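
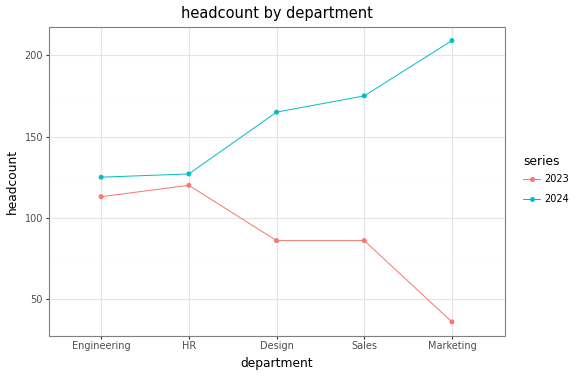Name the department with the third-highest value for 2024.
Design

Top 4 for 2024: Marketing ≈ 200, Sales ≈ 180, Design ≈ 160, HR ≈ 120.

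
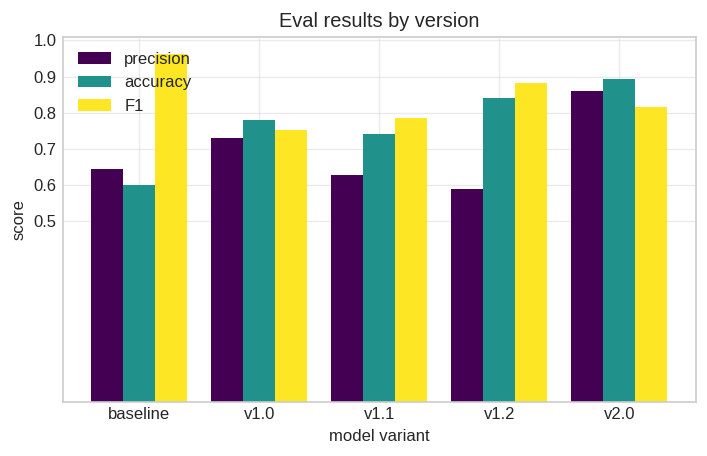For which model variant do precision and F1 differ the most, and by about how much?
baseline: precision ≈ 0.6, F1 ≈ 1.0 → gap ≈ 0.4. Next-largest (v1.2) is only ≈ 0.3.

baseline, ≈ 0.4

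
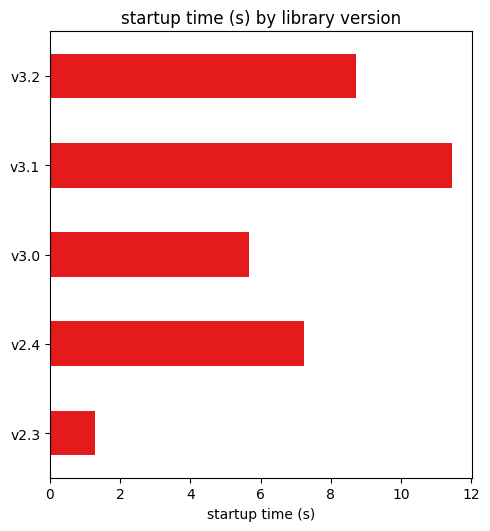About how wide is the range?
Max v3.1 ≈ 11, min v2.3 ≈ 1; range ≈ 10.

≈ 10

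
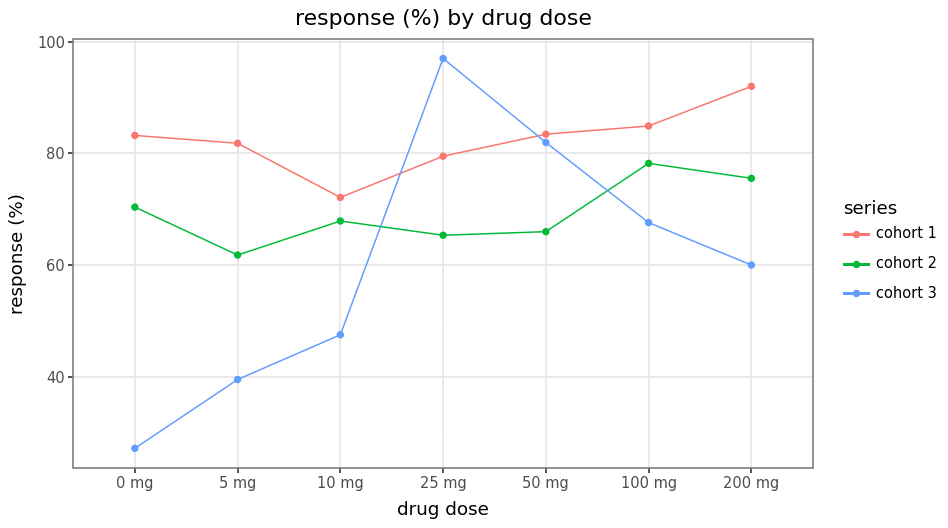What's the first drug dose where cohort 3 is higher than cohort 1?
25 mg

10 mg: cohort 3 ≈ 50 vs cohort 1 ≈ 70 (not yet); 25 mg: cohort 3 ≈ 100 vs cohort 1 ≈ 80 (first crossover).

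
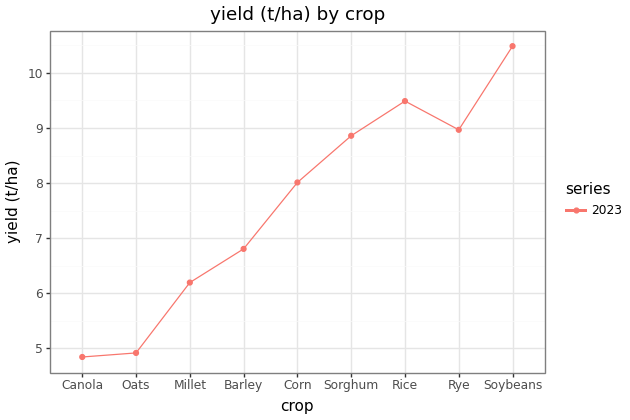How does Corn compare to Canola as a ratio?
≈ 1.6×

Corn ≈ 8.0, Canola ≈ 5.0; 8.0/5.0 ≈ 1.6.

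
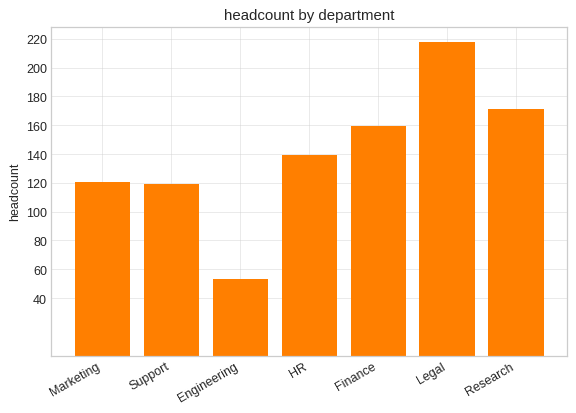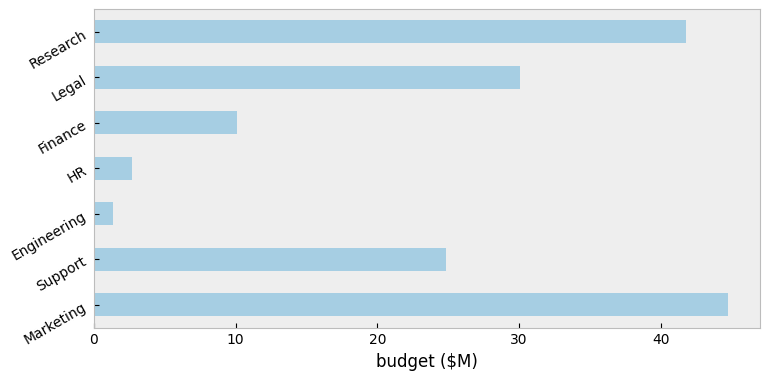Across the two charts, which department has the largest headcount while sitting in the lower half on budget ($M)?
Finance

Chart 2 median budget ($M) ≈ 25; below-median departments: Engineering, HR, Finance. Among those, Finance has the highest headcount (≈ 160).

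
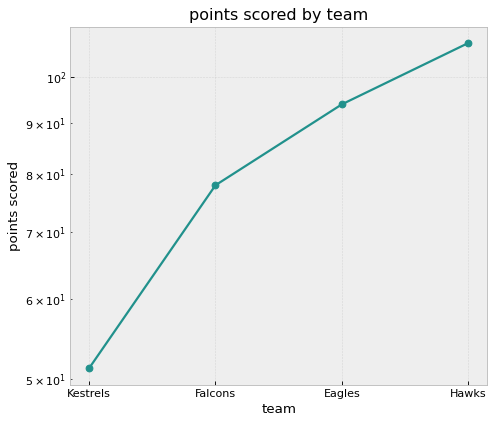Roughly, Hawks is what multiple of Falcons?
≈ 1.38×

Hawks ≈ 110, Falcons ≈ 80; 110/80 ≈ 1.38.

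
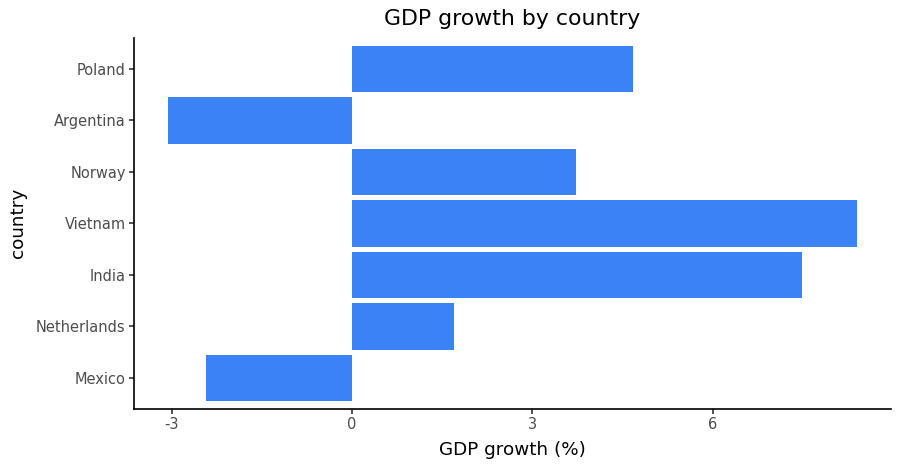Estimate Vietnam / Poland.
≈ 1.6×

Vietnam ≈ 8, Poland ≈ 5; 8/5 ≈ 1.6.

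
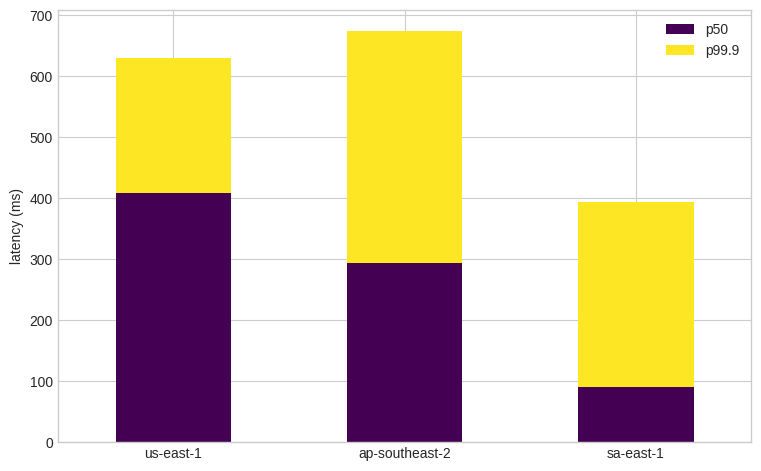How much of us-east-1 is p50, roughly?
≈ 400

p50 top ≈ 400, bottom ≈ 0; segment ≈ 400.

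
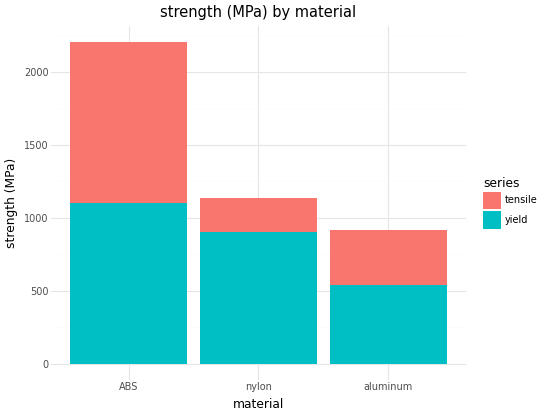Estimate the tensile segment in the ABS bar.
≈ 1000

tensile top ≈ 2200, bottom ≈ 1200; segment ≈ 1000.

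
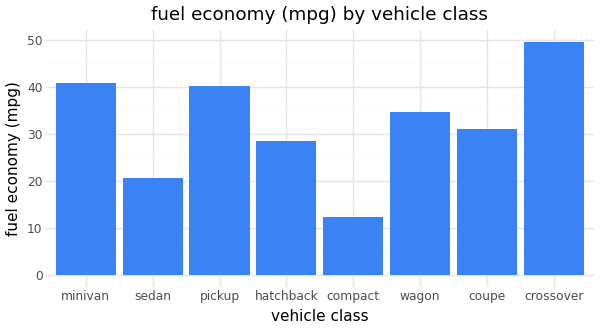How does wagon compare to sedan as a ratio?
≈ 1.75×

wagon ≈ 35, sedan ≈ 20; 35/20 ≈ 1.75.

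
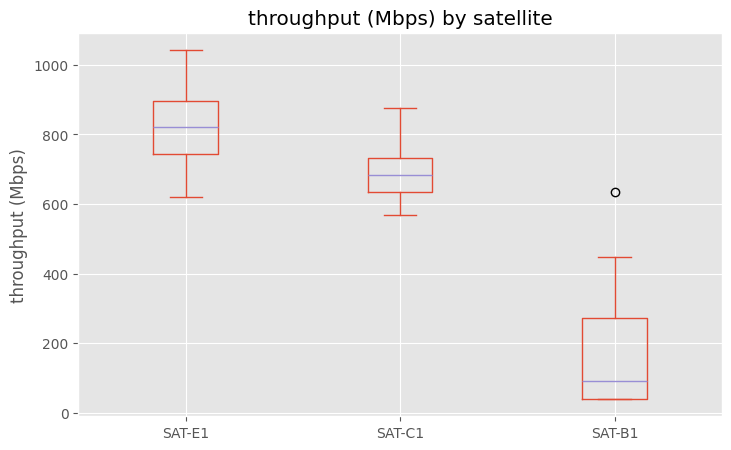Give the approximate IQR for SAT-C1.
Q3 ≈ 700, Q1 ≈ 600; IQR ≈ 100.

≈ 100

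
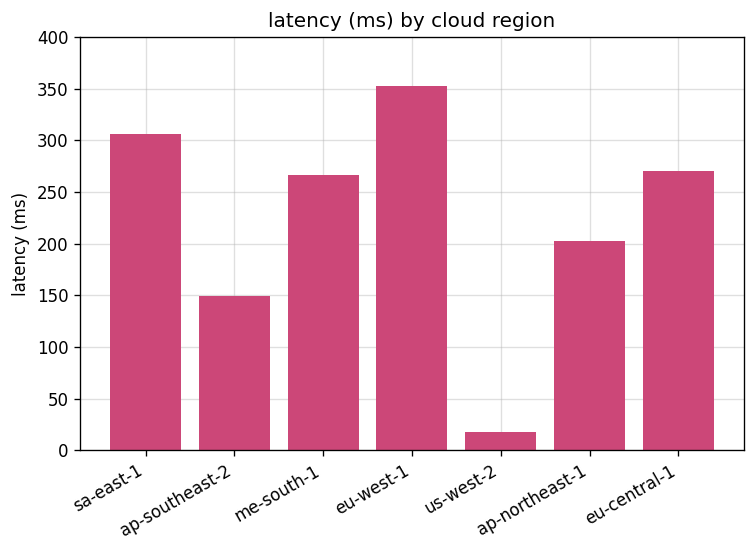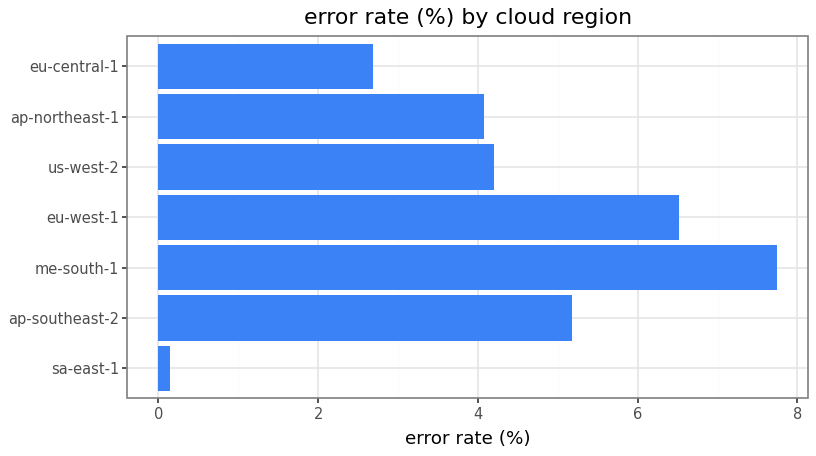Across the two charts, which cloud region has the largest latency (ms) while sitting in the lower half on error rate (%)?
Chart 2 median error rate (%) ≈ 4; below-median cloud regions: sa-east-1, ap-northeast-1, eu-central-1. Among those, sa-east-1 has the highest latency (ms) (≈ 300).

sa-east-1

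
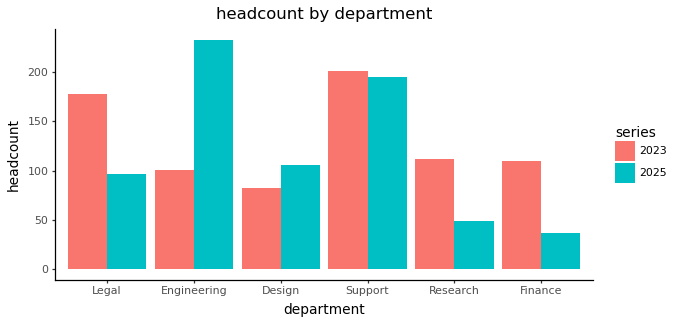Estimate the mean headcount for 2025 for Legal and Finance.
≈ 70

(100 + 40) / 2 ≈ 70.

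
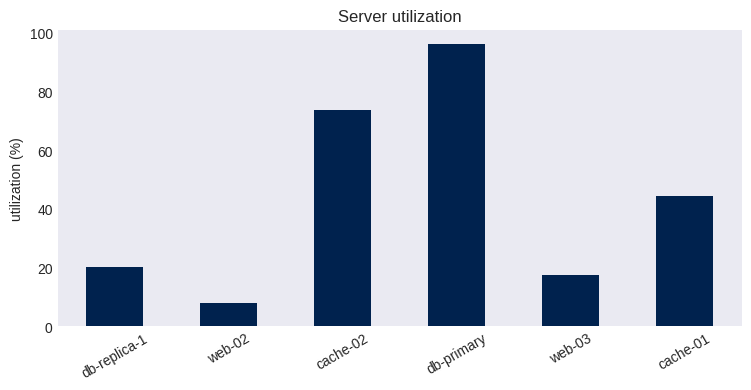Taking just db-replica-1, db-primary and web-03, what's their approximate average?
≈ 47

(20 + 100 + 20) / 3 ≈ 47.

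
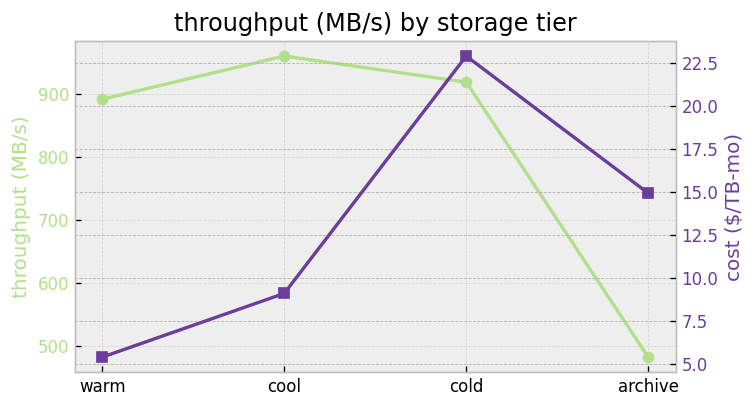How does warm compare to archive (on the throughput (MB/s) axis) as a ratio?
warm ≈ 900, archive ≈ 500; 900/500 ≈ 1.8.

≈ 1.8×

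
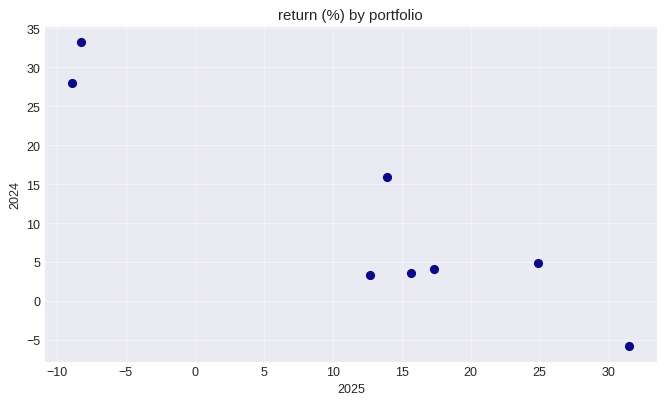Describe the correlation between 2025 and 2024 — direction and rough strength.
negative, strong

Points are negatively correlated; strong (|r| ≈ 0.9).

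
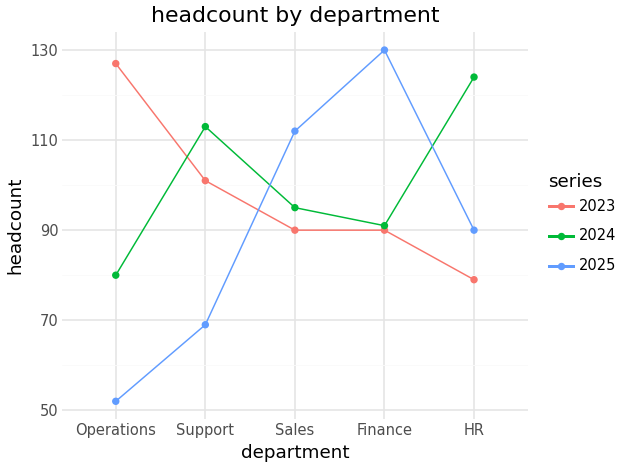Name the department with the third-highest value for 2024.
Sales

Top 4 for 2024: HR ≈ 120, Support ≈ 110, Sales ≈ 100, Finance ≈ 90.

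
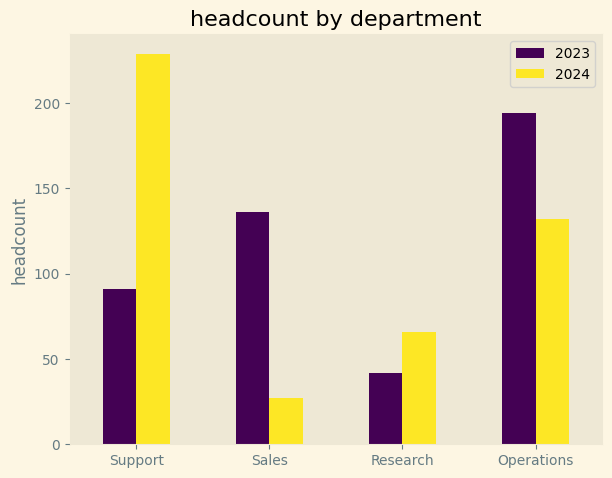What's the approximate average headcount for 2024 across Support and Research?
≈ 140

(220 + 60) / 2 ≈ 140.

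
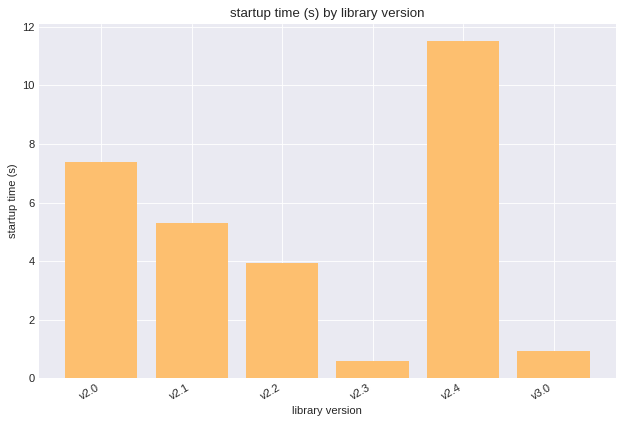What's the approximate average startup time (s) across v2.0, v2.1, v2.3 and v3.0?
(7 + 5 + 1 + 1) / 4 ≈ 4.

≈ 4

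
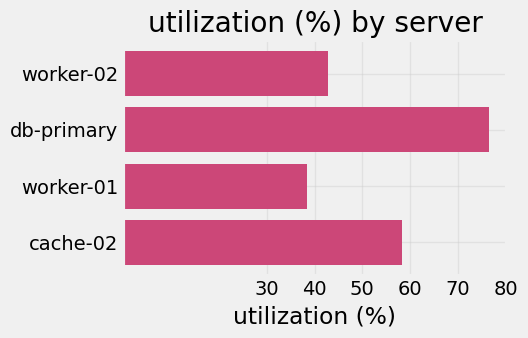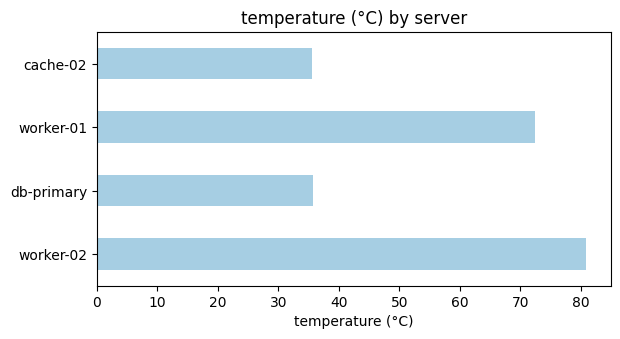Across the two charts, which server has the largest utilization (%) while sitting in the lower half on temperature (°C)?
db-primary

Chart 2 median temperature (°C) ≈ 50; below-median servers: db-primary, cache-02. Among those, db-primary has the highest utilization (%) (≈ 80).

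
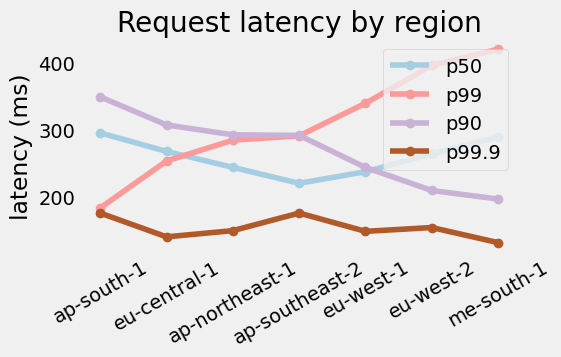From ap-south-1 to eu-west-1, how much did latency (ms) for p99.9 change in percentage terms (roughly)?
≈ -14.3%

ap-south-1 ≈ 175, eu-west-1 ≈ 150; (150 − 175) / 175 ≈ -14.3%.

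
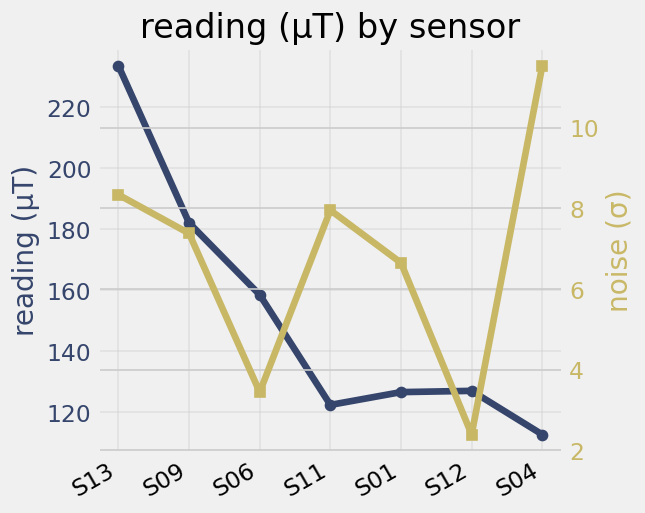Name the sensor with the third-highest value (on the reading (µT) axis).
Top 4 (on the reading (µT) axis): S13 ≈ 240, S09 ≈ 180, S06 ≈ 160, S12 ≈ 120.

S06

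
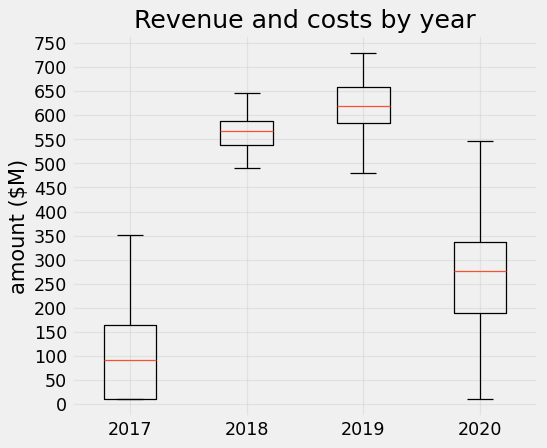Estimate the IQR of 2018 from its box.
≈ 50

Q3 ≈ 600, Q1 ≈ 550; IQR ≈ 50.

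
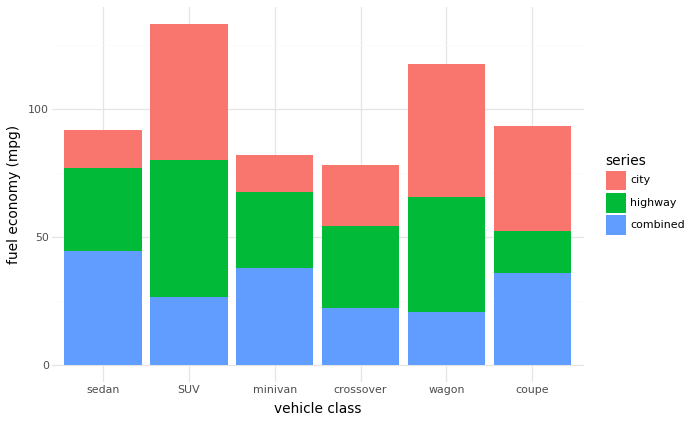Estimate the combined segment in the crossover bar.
combined top ≈ 20, bottom ≈ 0; segment ≈ 20.

≈ 20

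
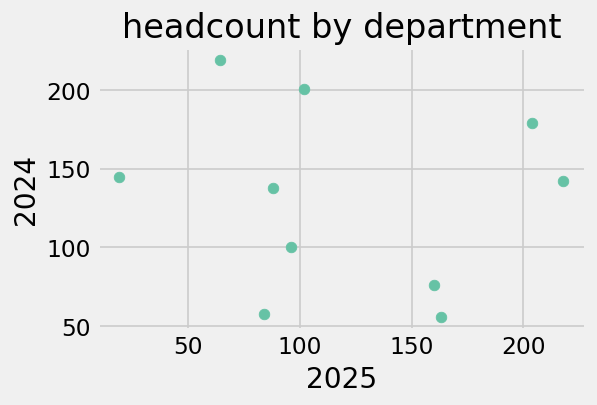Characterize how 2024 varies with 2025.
no clear correlation

Points are roughly uncorrelated; weak (|r| ≈ 0.1).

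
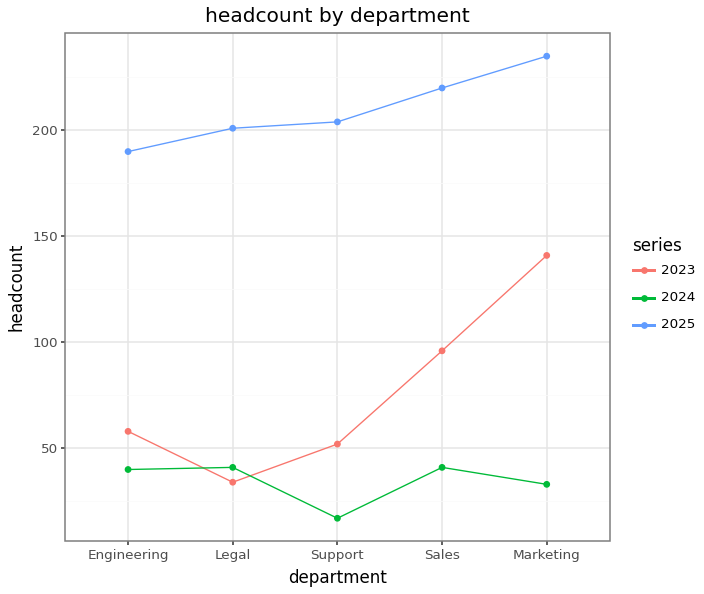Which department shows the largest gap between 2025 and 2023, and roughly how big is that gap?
Legal: 2025 ≈ 200, 2023 ≈ 40 → gap ≈ 160. Next-largest (Support) is only ≈ 140.

Legal, ≈ 160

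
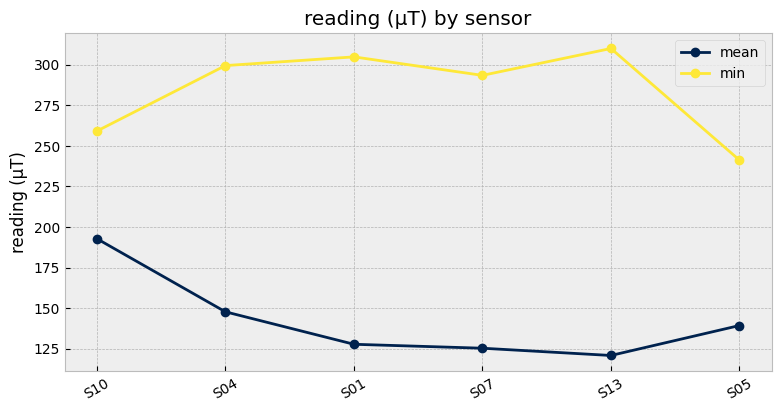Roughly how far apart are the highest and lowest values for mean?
Max S10 ≈ 200, min S13 ≈ 120; range ≈ 80.

≈ 80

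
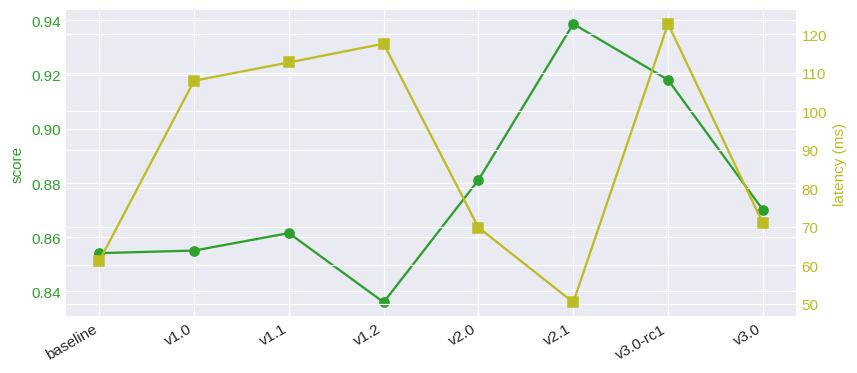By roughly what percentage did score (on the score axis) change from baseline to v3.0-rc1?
≈ +8.2%

baseline ≈ 0.85, v3.0-rc1 ≈ 0.92; (0.92 − 0.85) / 0.85 ≈ +8.2%.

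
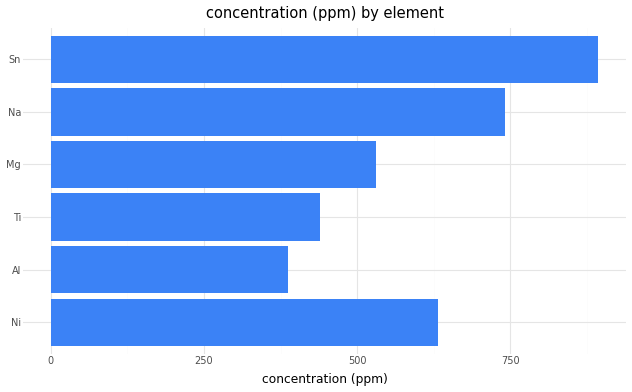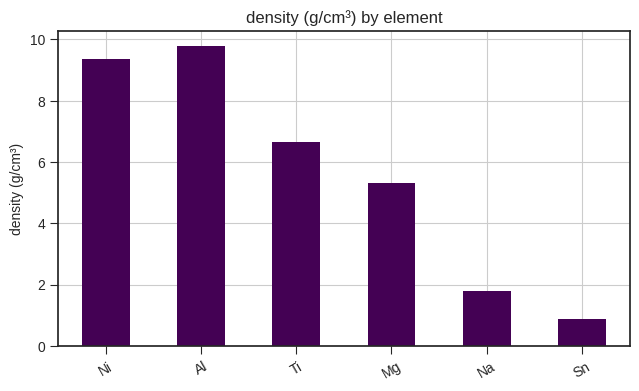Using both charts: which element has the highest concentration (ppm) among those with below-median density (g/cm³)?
Sn

Chart 2 median density (g/cm³) ≈ 6; below-median elements: Mg, Na, Sn. Among those, Sn has the highest concentration (ppm) (≈ 900).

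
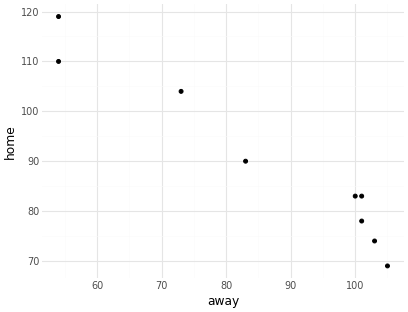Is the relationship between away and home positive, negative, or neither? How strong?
negative, strong

Points are negatively correlated; strong (|r| ≈ 1.0).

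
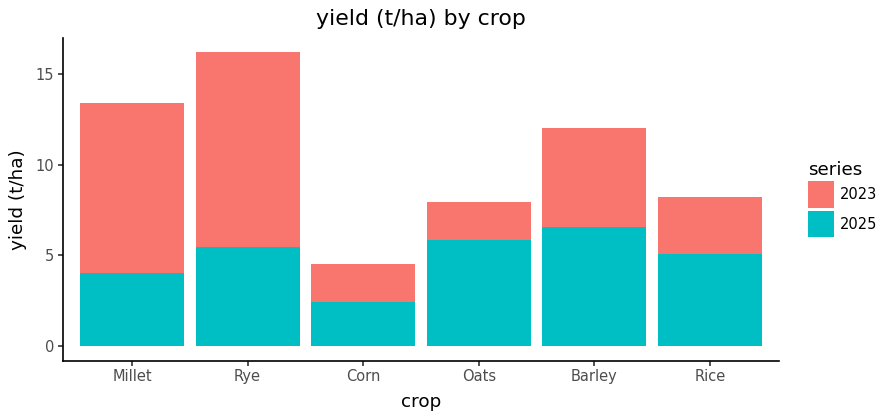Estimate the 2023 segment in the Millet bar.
2023 top ≈ 14, bottom ≈ 4; segment ≈ 10.

≈ 10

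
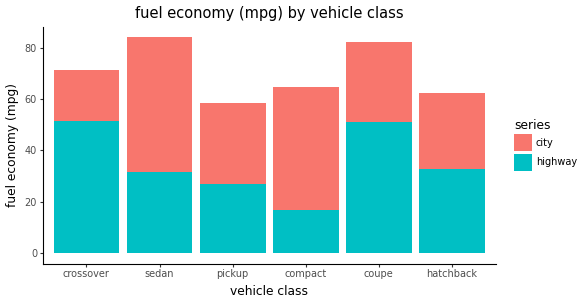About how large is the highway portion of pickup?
≈ 30

highway top ≈ 30, bottom ≈ 0; segment ≈ 30.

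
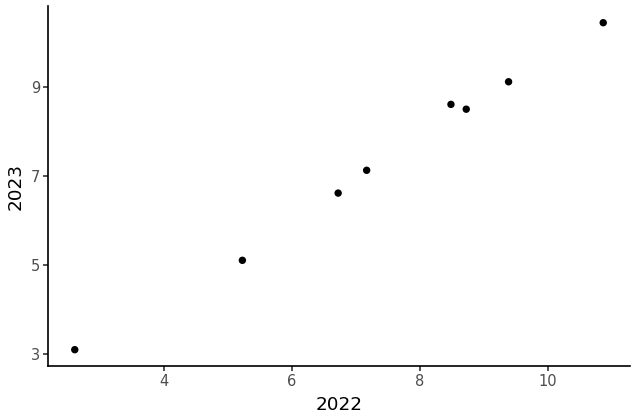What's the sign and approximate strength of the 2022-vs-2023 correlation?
Points are positively correlated; strong (|r| ≈ 1.0).

positive, strong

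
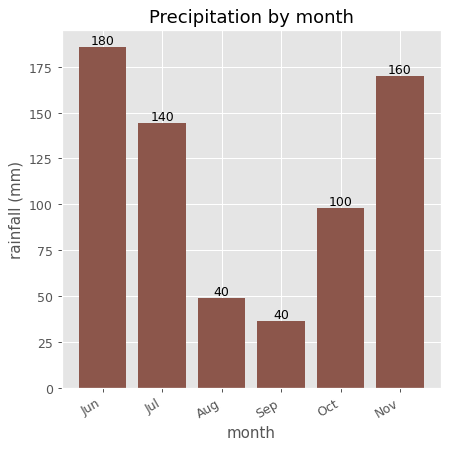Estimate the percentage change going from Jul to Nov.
Jul ≈ 140, Nov ≈ 160; (160 − 140) / 140 ≈ +14.3%.

≈ +14.3%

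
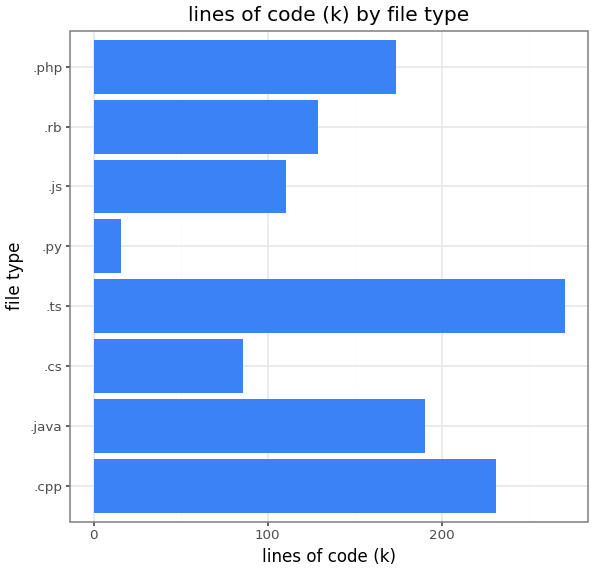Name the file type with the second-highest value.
Top 3: .ts ≈ 275, .cpp ≈ 225, .java ≈ 200.

.cpp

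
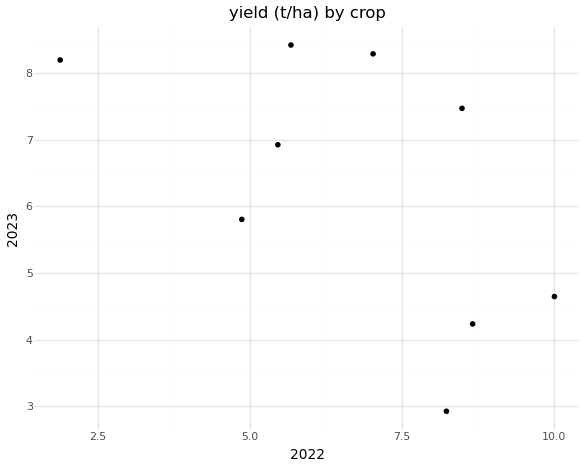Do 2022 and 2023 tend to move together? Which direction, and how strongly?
negative, moderate

Points are negatively correlated; moderate (|r| ≈ 0.6).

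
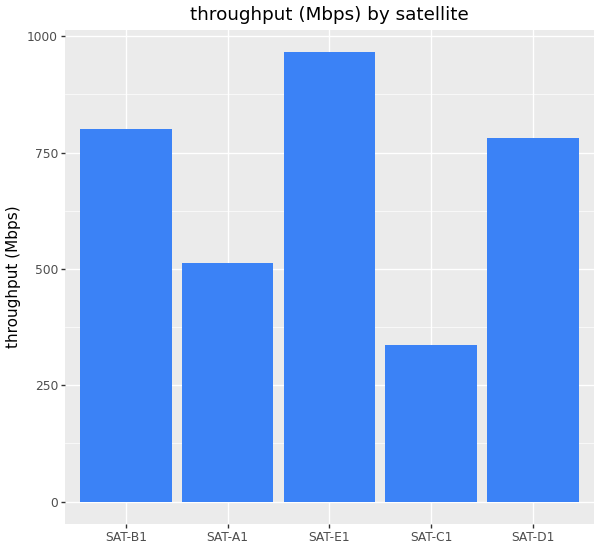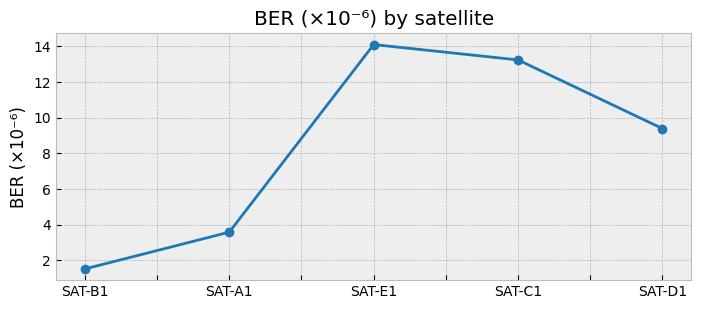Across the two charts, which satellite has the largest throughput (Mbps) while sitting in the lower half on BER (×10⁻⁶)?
Chart 2 median BER (×10⁻⁶) ≈ 10; below-median satellites: SAT-B1, SAT-A1. Among those, SAT-B1 has the highest throughput (Mbps) (≈ 800).

SAT-B1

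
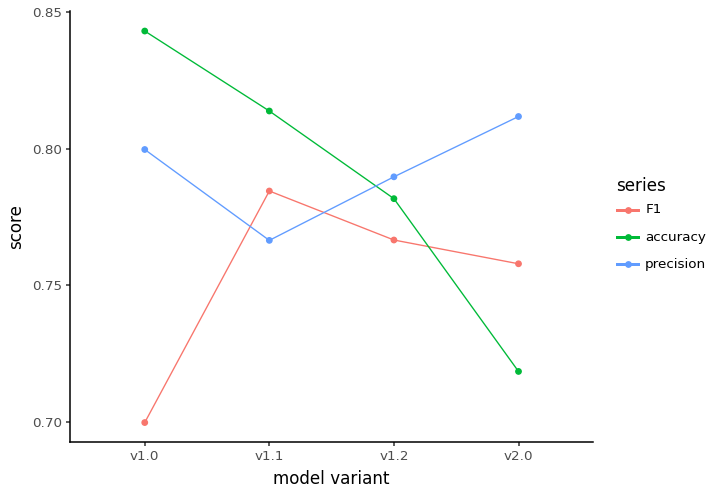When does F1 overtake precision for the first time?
v1.1

v1.0: F1 ≈ 0.70 vs precision ≈ 0.80 (not yet); v1.1: F1 ≈ 0.78 vs precision ≈ 0.76 (first crossover).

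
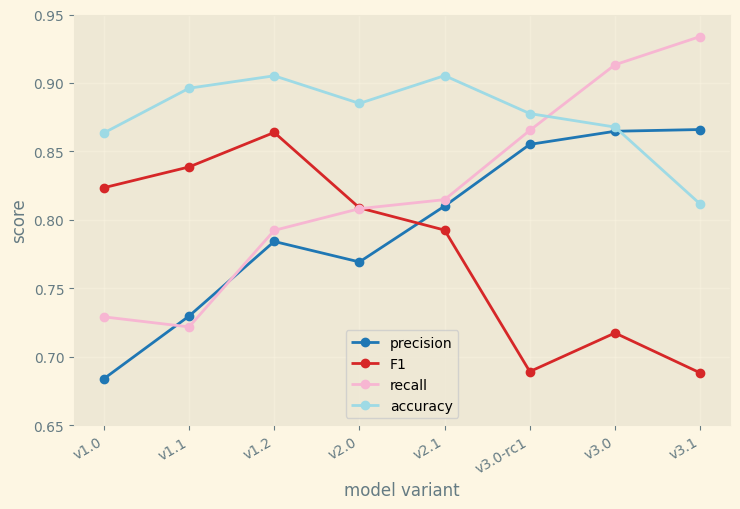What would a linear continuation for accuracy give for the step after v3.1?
Last three: 0.90, 0.85, 0.80 → slope ≈ -0.05/step → next ≈ 0.75.

≈ 0.75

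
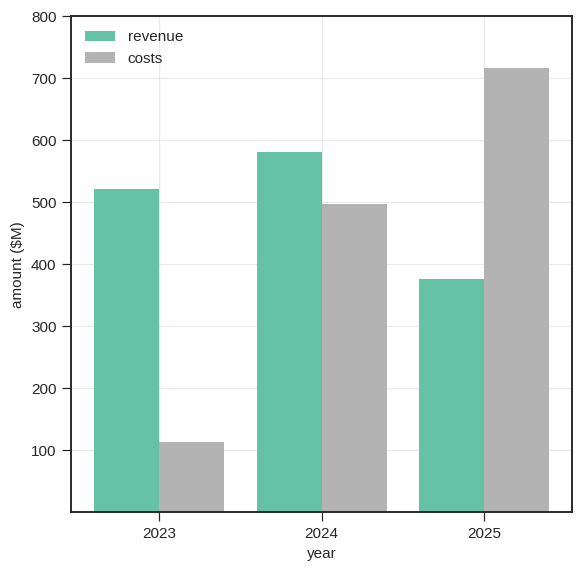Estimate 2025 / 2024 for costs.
≈ 1.4×

2025 ≈ 700, 2024 ≈ 500; 700/500 ≈ 1.4.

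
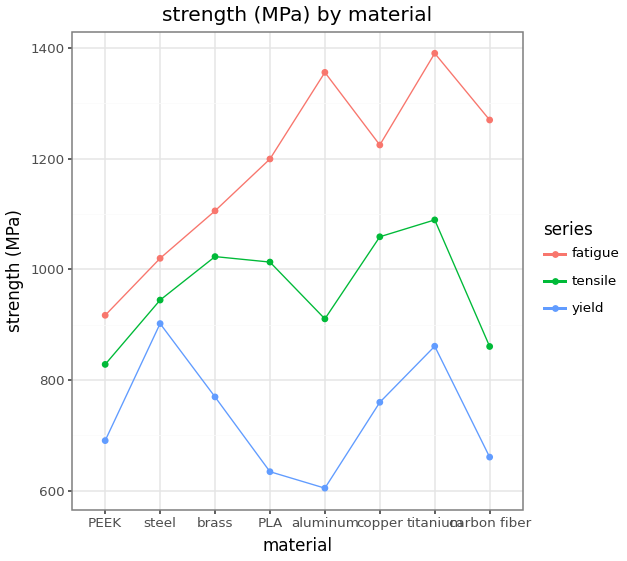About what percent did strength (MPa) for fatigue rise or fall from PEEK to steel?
PEEK ≈ 900, steel ≈ 1000; (1000 − 900) / 900 ≈ +11.1%.

≈ +11.1%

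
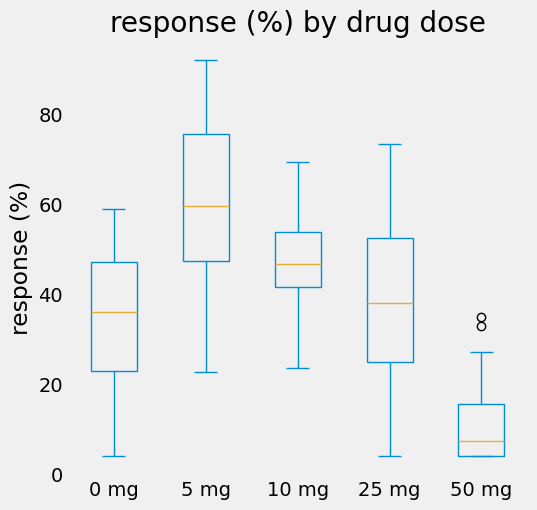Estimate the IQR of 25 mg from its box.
≈ 30

Q3 ≈ 55, Q1 ≈ 25; IQR ≈ 30.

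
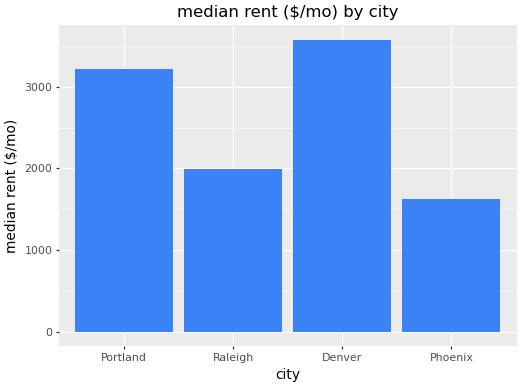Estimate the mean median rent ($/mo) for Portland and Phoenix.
(3000 + 1500) / 2 ≈ 2250.

≈ 2250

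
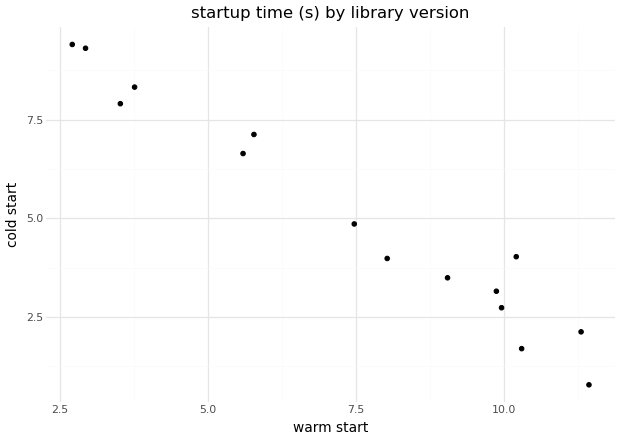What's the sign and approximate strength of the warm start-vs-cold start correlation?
Points are negatively correlated; strong (|r| ≈ 1.0).

negative, strong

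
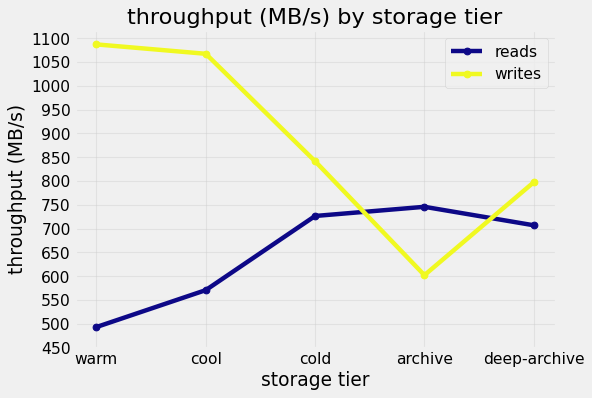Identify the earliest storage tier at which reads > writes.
archive

cold: reads ≈ 750 vs writes ≈ 850 (not yet); archive: reads ≈ 750 vs writes ≈ 600 (first crossover).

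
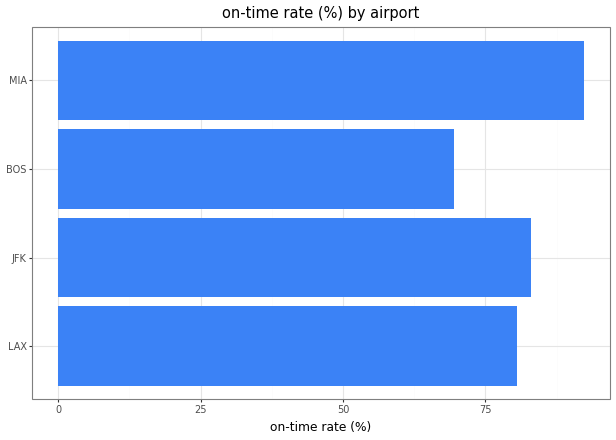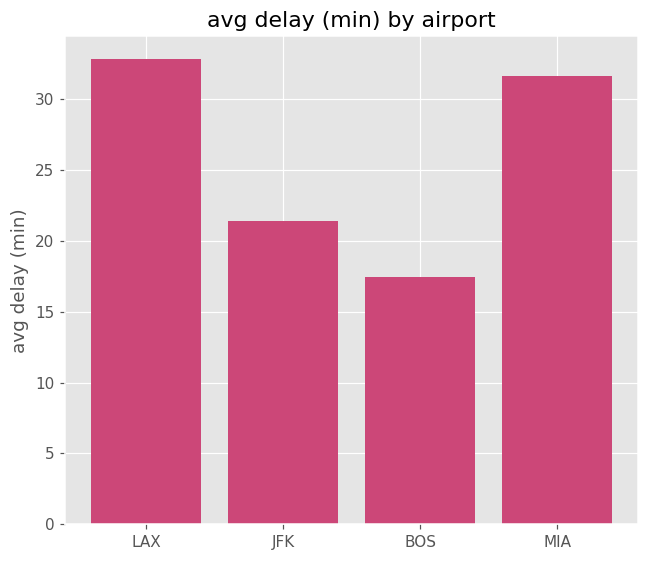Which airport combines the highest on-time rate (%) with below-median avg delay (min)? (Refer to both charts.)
Chart 2 median avg delay (min) ≈ 25; below-median airports: JFK, BOS. Among those, JFK has the highest on-time rate (%) (≈ 80).

JFK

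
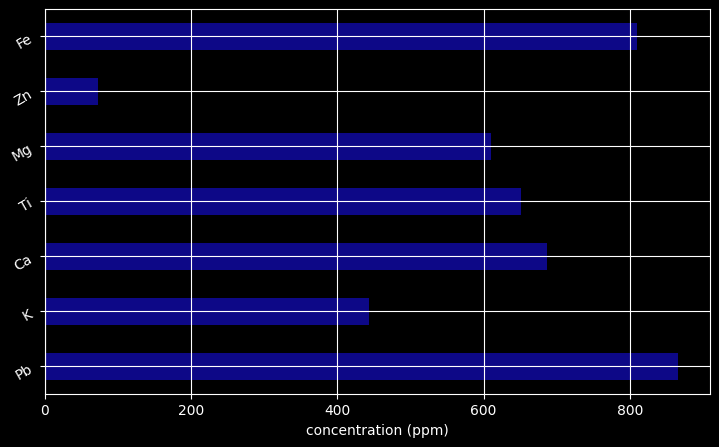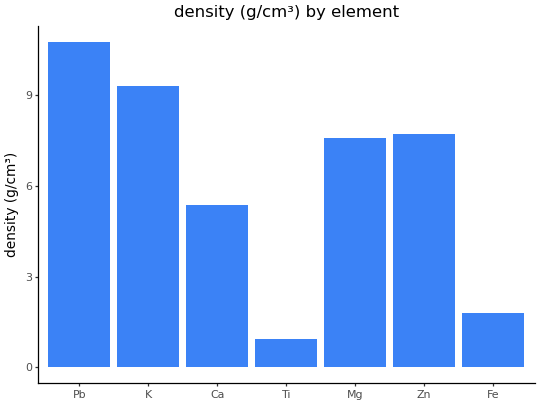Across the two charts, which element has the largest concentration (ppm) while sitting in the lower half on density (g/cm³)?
Chart 2 median density (g/cm³) ≈ 8; below-median elements: Ca, Ti, Fe. Among those, Fe has the highest concentration (ppm) (≈ 800).

Fe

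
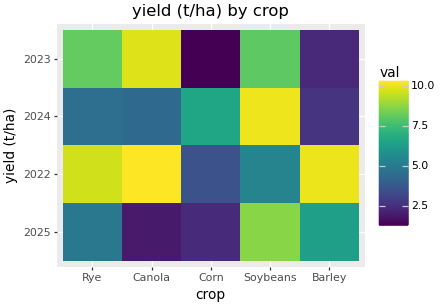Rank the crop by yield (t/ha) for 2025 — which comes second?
Top 3 for 2025: Soybeans ≈ 9, Barley ≈ 6, Rye ≈ 5.

Barley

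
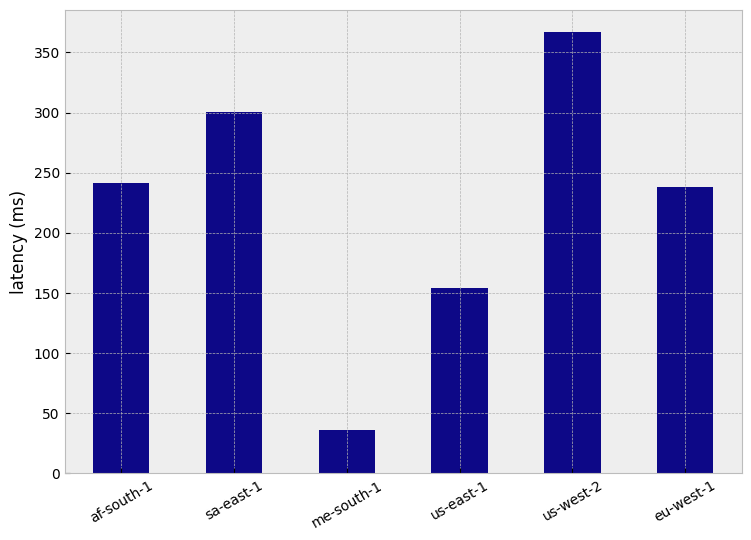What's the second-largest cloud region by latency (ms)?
sa-east-1

Top 3: us-west-2 ≈ 350, sa-east-1 ≈ 300, af-south-1 ≈ 250.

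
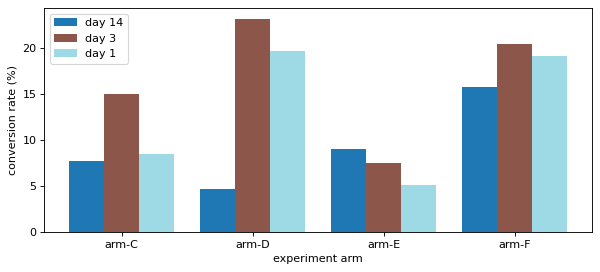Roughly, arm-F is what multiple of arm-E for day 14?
≈ 1.6×

arm-F ≈ 16, arm-E ≈ 10; 16/10 ≈ 1.6.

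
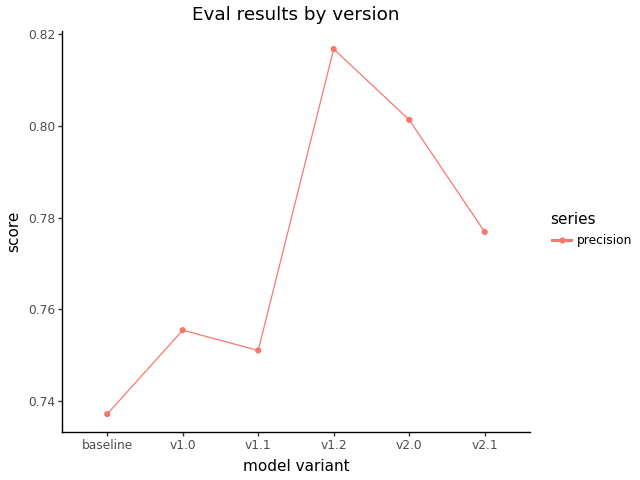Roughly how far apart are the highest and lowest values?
Max v1.2 ≈ 0.82, min baseline ≈ 0.74; range ≈ 0.08.

≈ 0.08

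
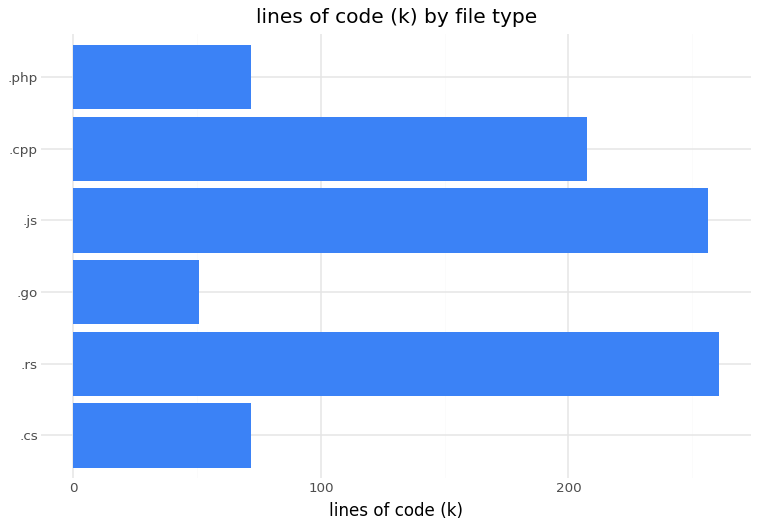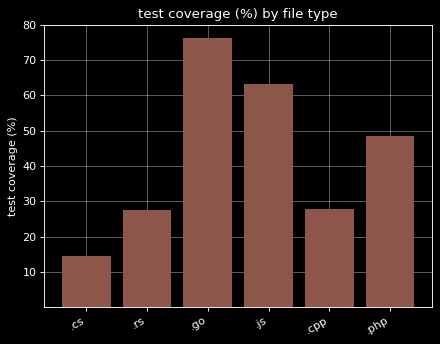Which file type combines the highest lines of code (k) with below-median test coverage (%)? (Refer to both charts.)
.rs

Chart 2 median test coverage (%) ≈ 40; below-median file types: .cs, .rs, .cpp. Among those, .rs has the highest lines of code (k) (≈ 250).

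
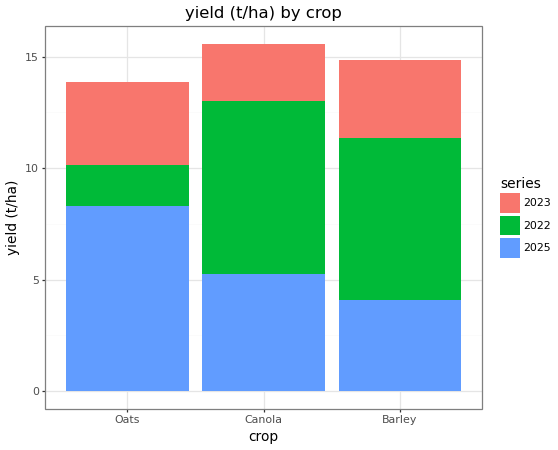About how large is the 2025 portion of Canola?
≈ 6

2025 top ≈ 6, bottom ≈ 0; segment ≈ 6.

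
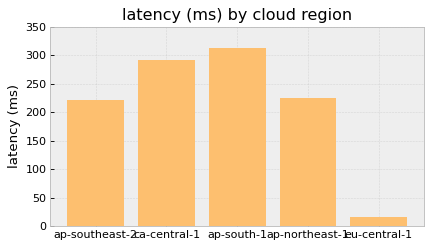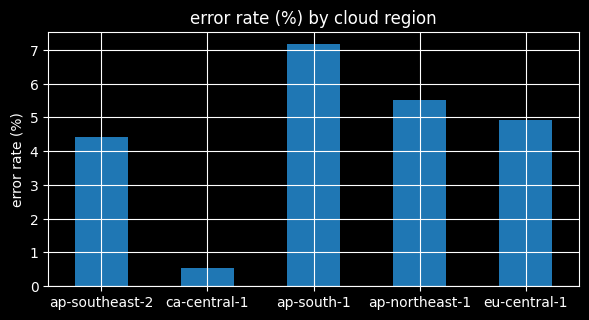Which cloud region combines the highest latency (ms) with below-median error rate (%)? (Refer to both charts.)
ca-central-1

Chart 2 median error rate (%) ≈ 5; below-median cloud regions: ap-southeast-2, ca-central-1. Among those, ca-central-1 has the highest latency (ms) (≈ 300).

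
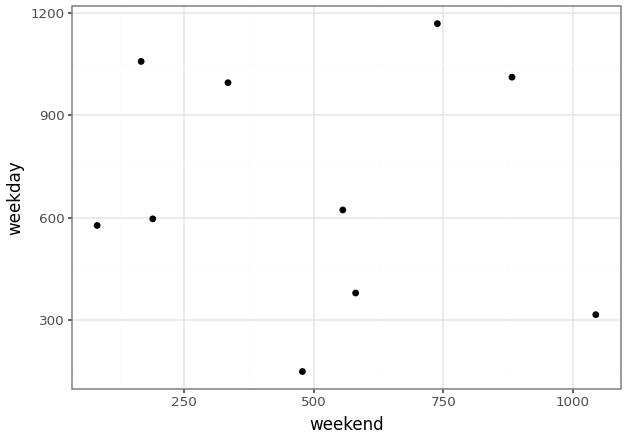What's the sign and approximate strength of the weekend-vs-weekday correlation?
no clear correlation

Points are roughly uncorrelated; weak (|r| ≈ 0.1).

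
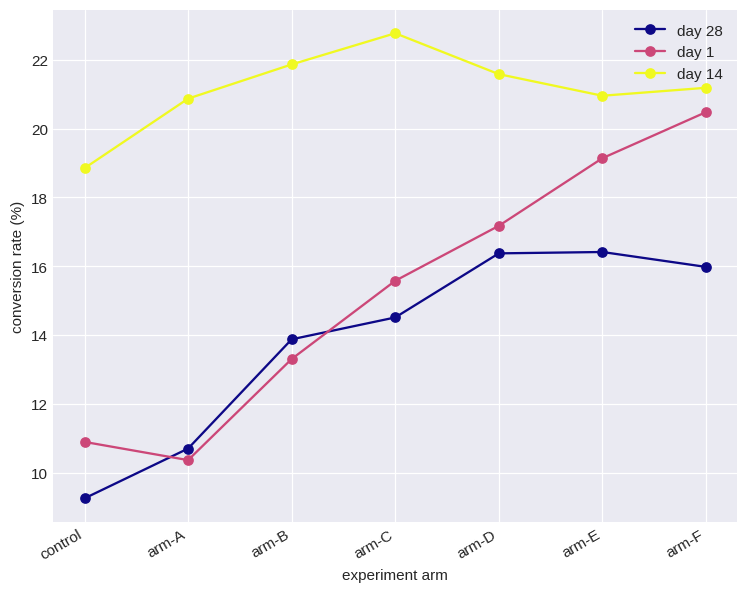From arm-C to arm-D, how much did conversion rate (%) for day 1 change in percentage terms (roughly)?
≈ +12.5%

arm-C ≈ 16, arm-D ≈ 18; (18 − 16) / 16 ≈ +12.5%.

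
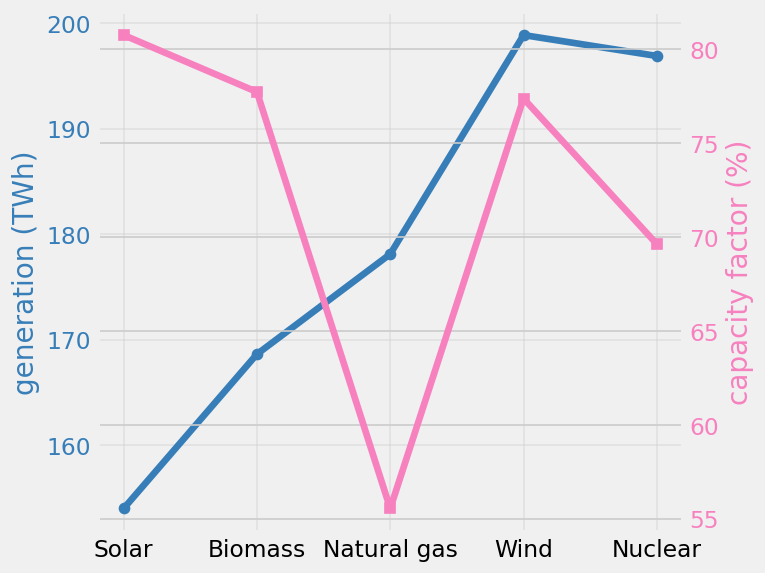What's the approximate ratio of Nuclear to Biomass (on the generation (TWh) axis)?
≈ 1.15×

Nuclear ≈ 195, Biomass ≈ 170; 195/170 ≈ 1.15.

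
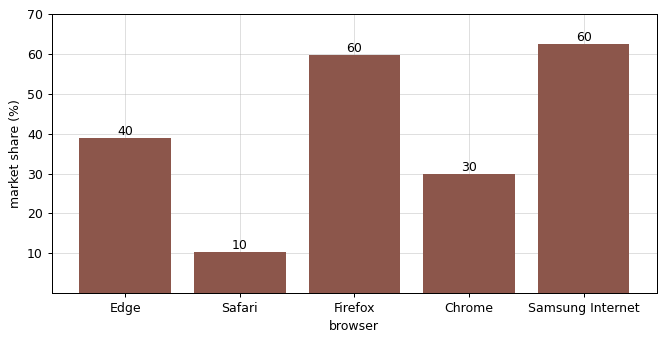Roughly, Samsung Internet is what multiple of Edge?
Samsung Internet ≈ 60, Edge ≈ 40; 60/40 ≈ 1.5.

≈ 1.5×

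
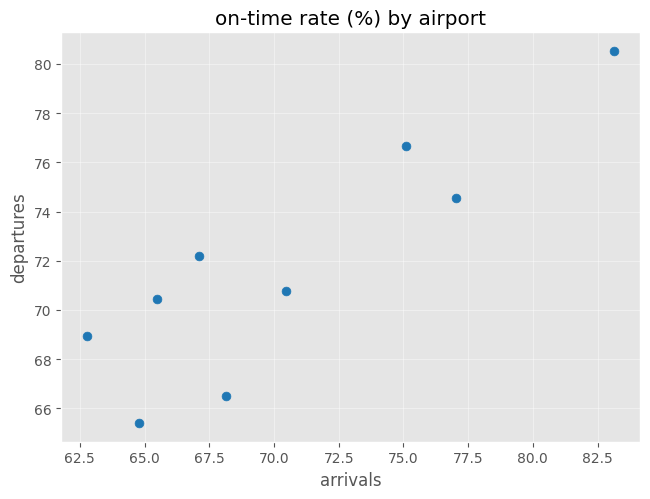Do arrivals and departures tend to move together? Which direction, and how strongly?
Points are positively correlated; strong (|r| ≈ 0.9).

positive, strong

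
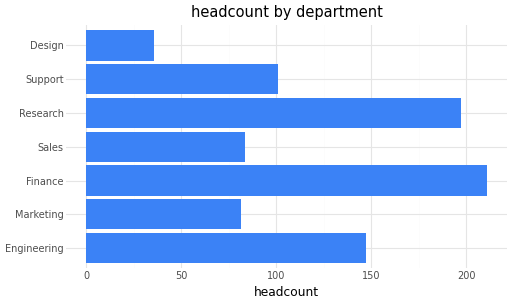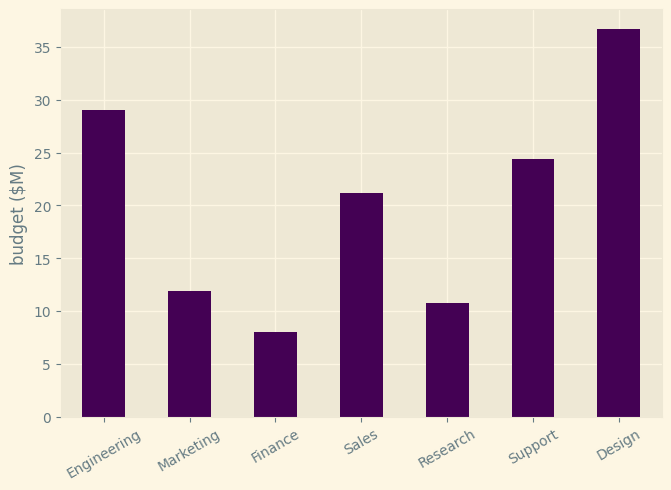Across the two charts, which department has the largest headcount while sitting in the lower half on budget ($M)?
Chart 2 median budget ($M) ≈ 20; below-median departments: Marketing, Finance, Research. Among those, Finance has the highest headcount (≈ 220).

Finance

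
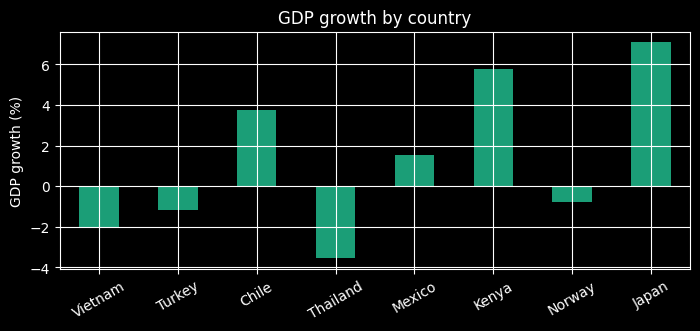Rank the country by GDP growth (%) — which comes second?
Kenya

Top 3: Japan ≈ 7, Kenya ≈ 6, Chile ≈ 4.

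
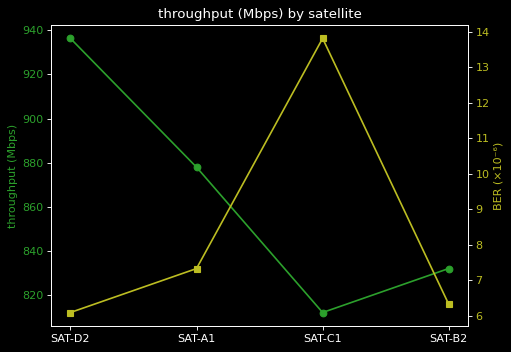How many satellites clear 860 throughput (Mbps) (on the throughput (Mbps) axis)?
2

Above 860: SAT-D2, SAT-A1.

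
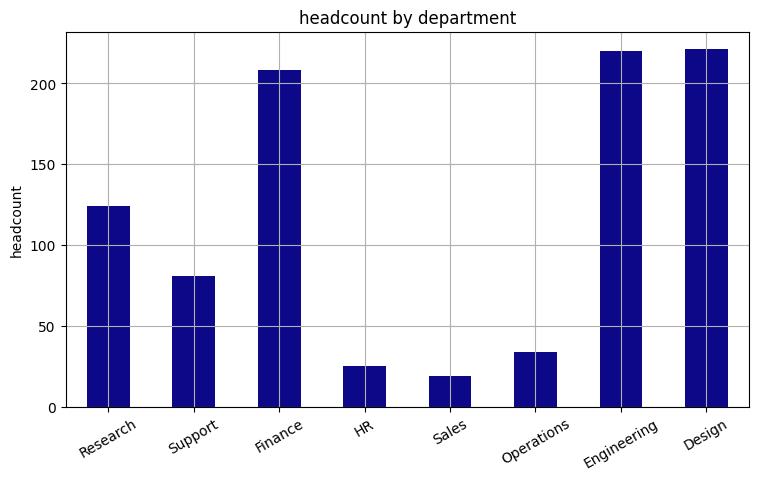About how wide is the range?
Max Design ≈ 220, min Sales ≈ 20; range ≈ 200.

≈ 200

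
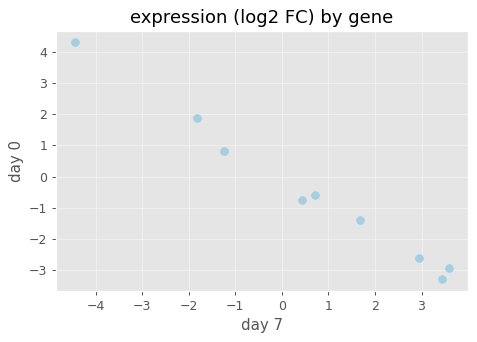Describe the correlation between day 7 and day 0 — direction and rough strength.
Points are negatively correlated; strong (|r| ≈ 1.0).

negative, strong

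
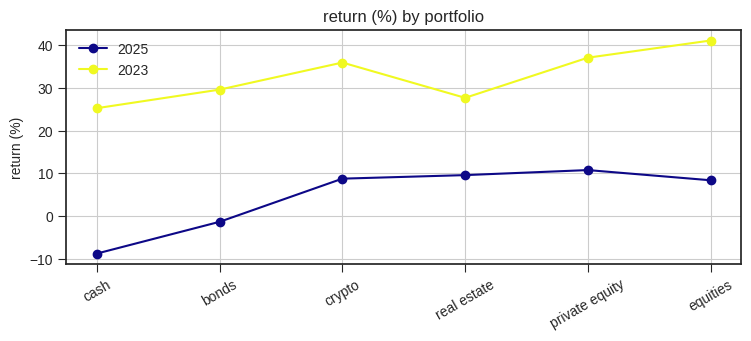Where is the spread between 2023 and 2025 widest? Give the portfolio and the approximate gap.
cash: 2023 ≈ 25, 2025 ≈ -10 → gap ≈ 35. Next-largest (equities) is only ≈ 30.

cash, ≈ 35 %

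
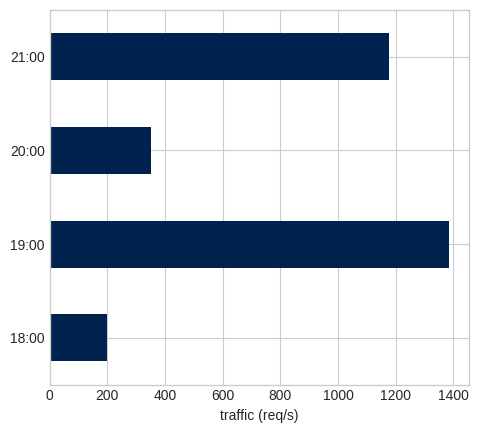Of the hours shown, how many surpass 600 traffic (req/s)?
2

Above 600: 19:00, 21:00.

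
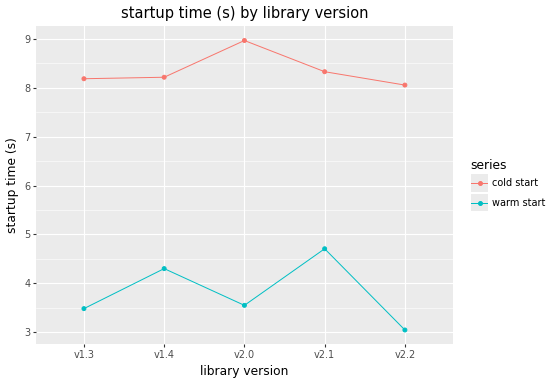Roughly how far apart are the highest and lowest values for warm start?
Max v2.1 ≈ 4.5, min v2.2 ≈ 3.0; range ≈ 1.5.

≈ 1.5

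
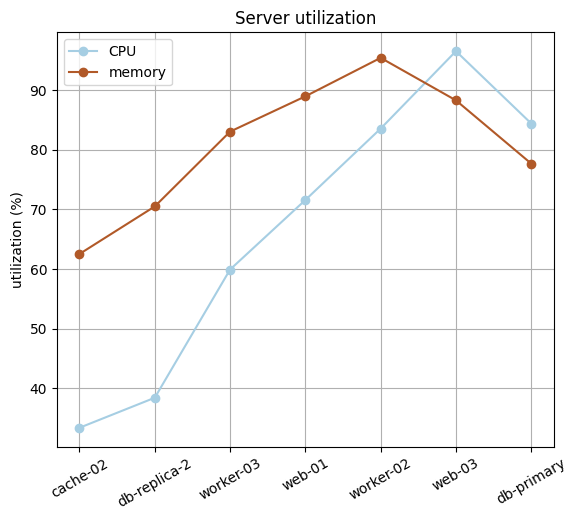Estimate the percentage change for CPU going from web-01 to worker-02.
≈ +14.3%

web-01 ≈ 70, worker-02 ≈ 80; (80 − 70) / 70 ≈ +14.3%.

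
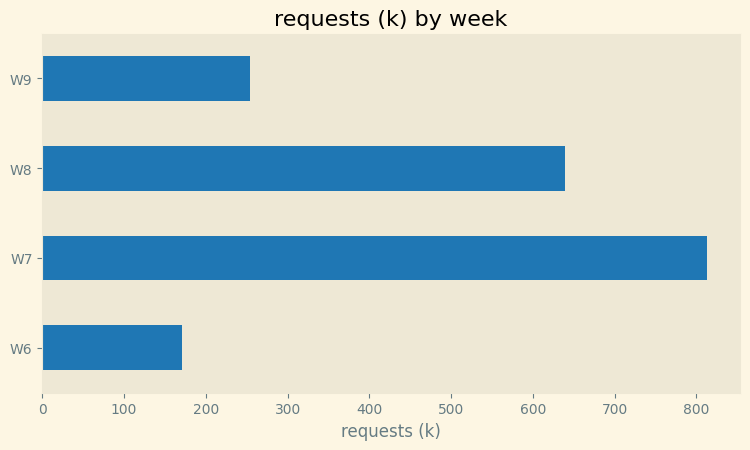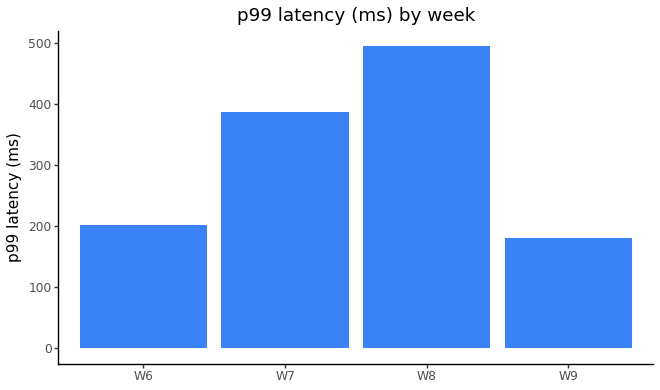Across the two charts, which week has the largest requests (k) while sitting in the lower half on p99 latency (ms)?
Chart 2 median p99 latency (ms) ≈ 300; below-median weeks: W6, W9. Among those, W9 has the highest requests (k) (≈ 300).

W9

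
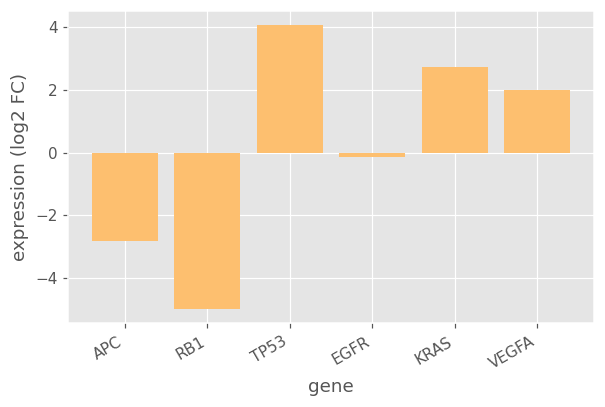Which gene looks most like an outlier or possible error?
RB1 ≈ -5; the rest sit between ≈ -3 and ≈ 4.

RB1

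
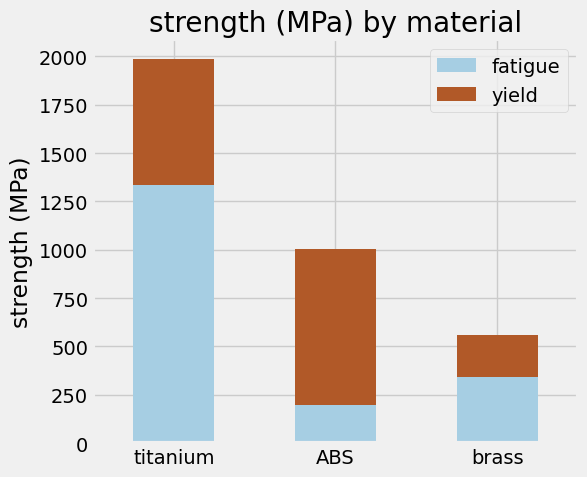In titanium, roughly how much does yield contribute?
≈ 600

yield top ≈ 2000, bottom ≈ 1400; segment ≈ 600.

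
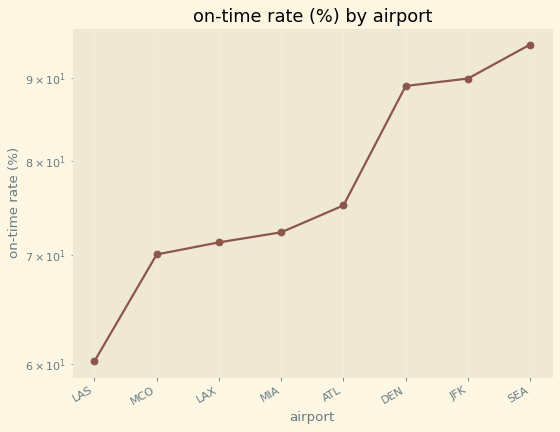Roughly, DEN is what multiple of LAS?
≈ 1.5×

DEN ≈ 90, LAS ≈ 60; 90/60 ≈ 1.5.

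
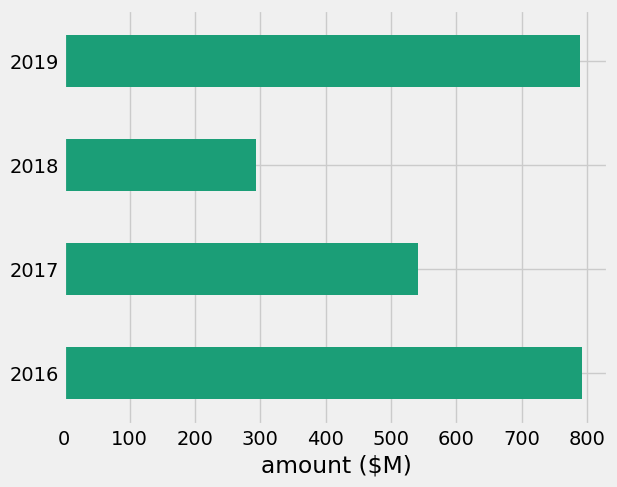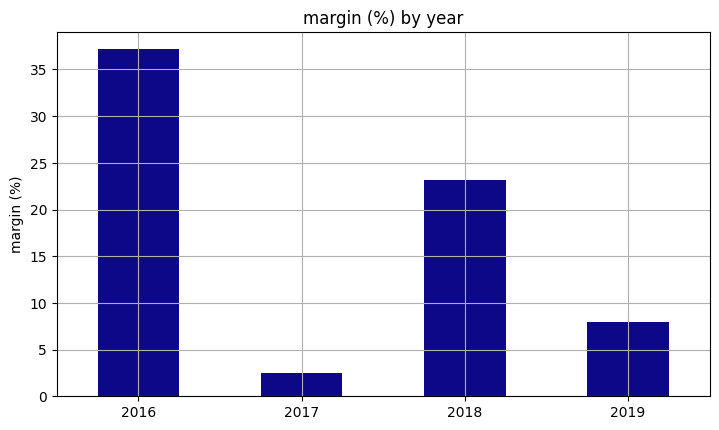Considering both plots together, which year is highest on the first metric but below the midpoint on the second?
2019

Chart 2 median margin (%) ≈ 15; below-median years: 2017, 2019. Among those, 2019 has the highest amount ($M) (≈ 800).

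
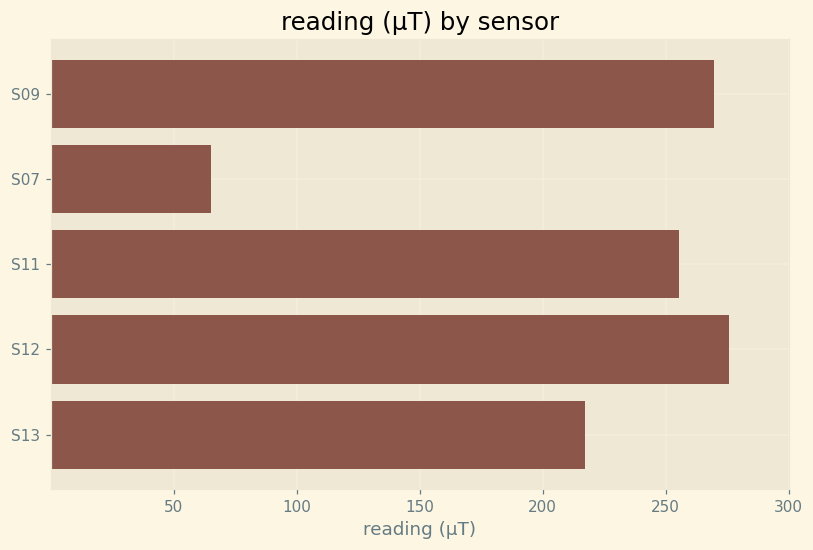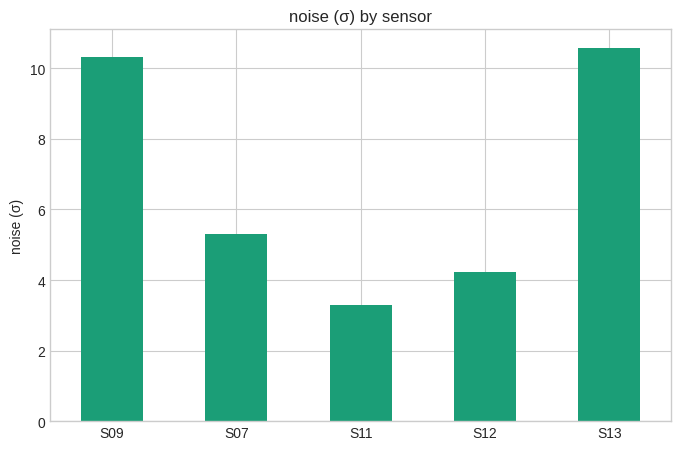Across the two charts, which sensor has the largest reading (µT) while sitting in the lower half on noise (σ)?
S12

Chart 2 median noise (σ) ≈ 5; below-median sensors: S11, S12. Among those, S12 has the highest reading (µT) (≈ 300).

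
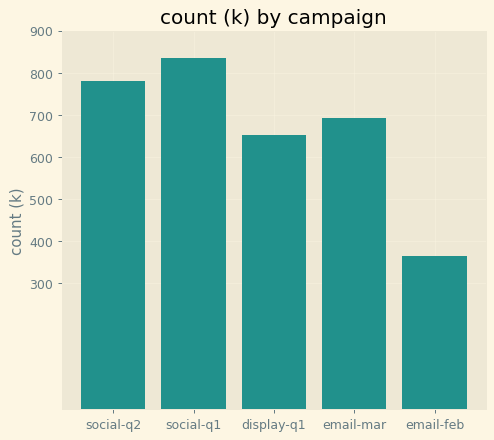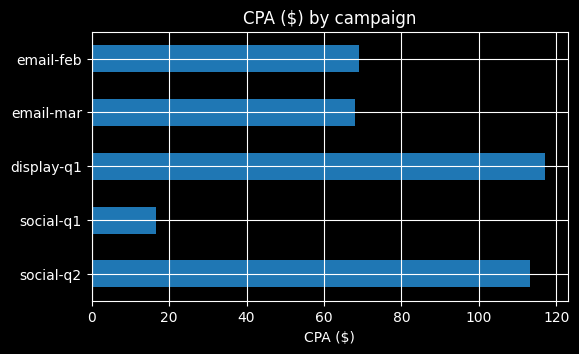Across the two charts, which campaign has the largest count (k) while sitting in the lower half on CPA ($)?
social-q1

Chart 2 median CPA ($) ≈ 60; below-median campaigns: social-q1, email-mar. Among those, social-q1 has the highest count (k) (≈ 800).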